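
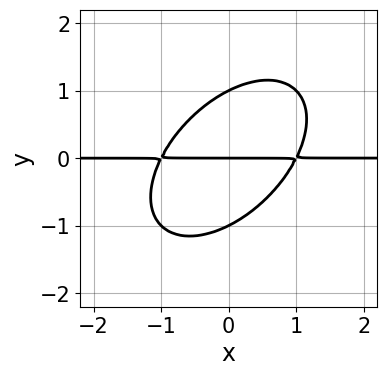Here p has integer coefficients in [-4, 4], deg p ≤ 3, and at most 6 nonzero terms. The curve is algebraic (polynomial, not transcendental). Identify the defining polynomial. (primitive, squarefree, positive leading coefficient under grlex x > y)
x^2*y - x*y^2 + y^3 - y

First, degree: the shape is more complex than any degree-2 curve, so deg p = 3.
Then, from the visible intercepts: every point of the x-axis in the box is on the curve; among the integer gridlines, it crosses the y-axis at y ∈ {-1, 0, 1}.
Finally, the integer polynomial consistent with all of this is the stated p.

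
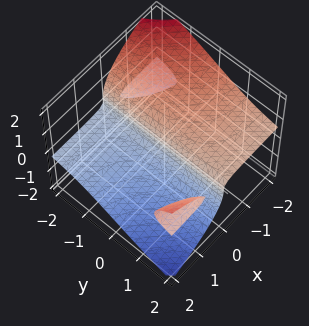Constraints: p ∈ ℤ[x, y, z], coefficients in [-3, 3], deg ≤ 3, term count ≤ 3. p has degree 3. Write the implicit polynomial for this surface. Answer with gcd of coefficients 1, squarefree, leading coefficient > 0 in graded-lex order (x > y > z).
x*y*z - z^3 - x

First, I count 3 distinct pieces.
Then, the degree is 3 — a generic line meets the surface in up to 3 points.
Then, from the axis intercepts and sections: one z-axis crossing is at z = 0; it crosses the x-axis at the gridline x = 0.
Finally, assembling these constraints gives the stated polynomial.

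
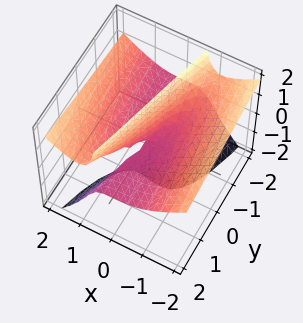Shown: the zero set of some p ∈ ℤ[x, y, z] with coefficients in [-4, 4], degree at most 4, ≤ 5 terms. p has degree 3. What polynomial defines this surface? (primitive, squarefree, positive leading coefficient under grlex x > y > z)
x^3 - x*z^2 - 2*x*z + y*z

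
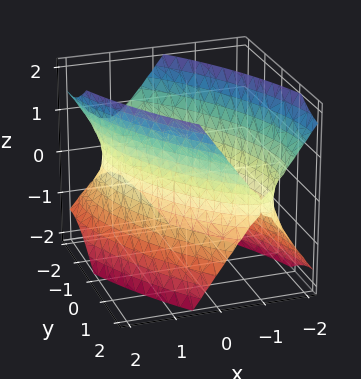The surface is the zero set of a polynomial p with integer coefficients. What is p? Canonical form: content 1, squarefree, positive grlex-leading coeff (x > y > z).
2*x^2 + 2*x*y + y^2 - z^2 - 2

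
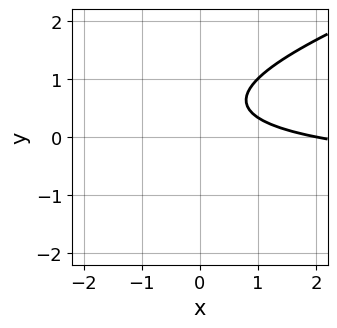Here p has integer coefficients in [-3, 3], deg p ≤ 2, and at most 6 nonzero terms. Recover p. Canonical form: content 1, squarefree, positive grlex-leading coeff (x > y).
(a) Degree: no degree-1 curve has this shape, so deg p = 2.
(b) Against the integer gridlines: it misses every integer gridline on the y-axis; one x-axis crossing is at x = 2.
(c) These observations pin down the coefficients.

x*y - 3*y^2 + x + 3*y - 2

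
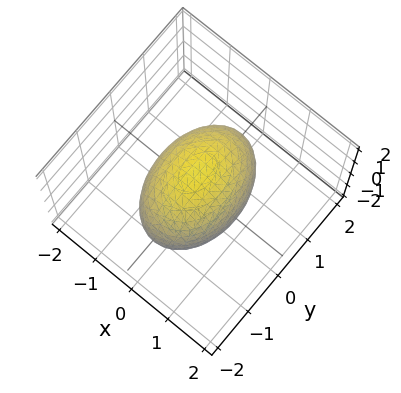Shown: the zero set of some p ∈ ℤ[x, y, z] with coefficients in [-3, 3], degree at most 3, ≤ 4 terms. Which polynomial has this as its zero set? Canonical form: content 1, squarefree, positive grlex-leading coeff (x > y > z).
2*x^2 + y^2 + z^2 - 2

(a) The degree is 2 — bounded and convex; a quadric.
(b) Symmetries: the x ↦ −x reflection is a symmetry, so x appears only in even powers; it's symmetric under y → −y, forcing even powers of y; it's symmetric under z → −z, forcing even powers of z.
(c) Checking where it meets the axes: the x-axis gridline crossings are at x ∈ {-1, 1}.
(d) Fitting integer coefficients to these (and the overall shape) gives p.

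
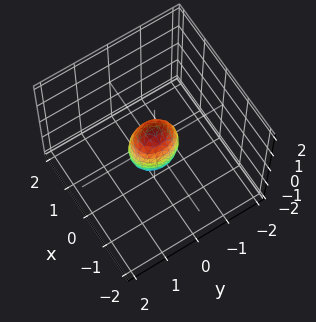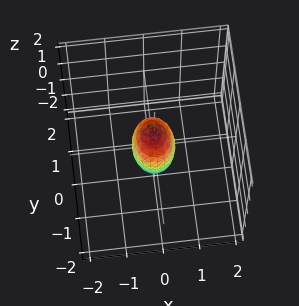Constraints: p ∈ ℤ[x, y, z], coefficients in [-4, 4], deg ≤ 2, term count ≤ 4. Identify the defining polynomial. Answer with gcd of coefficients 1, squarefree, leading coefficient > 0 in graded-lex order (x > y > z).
3*x^2 + 2*y^2 + z^2 - 1

First, the degree is 2 — a closed, bounded, convex surface; a quadric.
Then, symmetries: it's symmetric under z → −z, forcing even powers of z; the y ↦ −y reflection is a symmetry, so y appears only in even powers; it's symmetric under x → −x, forcing even powers of x.
Then, checking where it meets the axes: among the integer gridlines, it crosses the z-axis at z ∈ {-1, 1}.
Finally, these observations pin down the coefficients.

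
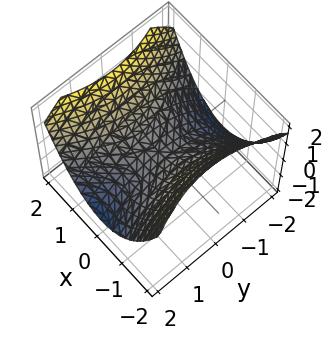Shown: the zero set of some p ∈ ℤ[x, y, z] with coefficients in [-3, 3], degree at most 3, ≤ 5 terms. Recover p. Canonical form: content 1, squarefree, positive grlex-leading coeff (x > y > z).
1. The degree is 2 — a hyperbolic paraboloid; a quadric.
2. Symmetries: the y ↦ −y reflection is a symmetry, so y appears only in even powers; it's symmetric under x → −x, forcing even powers of x.
3. Observable constraints: one x-axis crossing is at x = 0; it crosses the z-axis at the gridline z = 0; one y-axis crossing is at y = 0.
4. Solving for integer coefficients yields p as stated.

2*x^2 - y^2 - 3*z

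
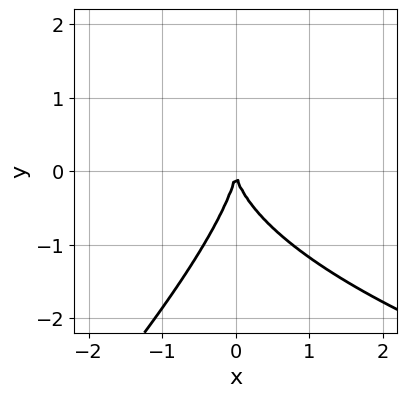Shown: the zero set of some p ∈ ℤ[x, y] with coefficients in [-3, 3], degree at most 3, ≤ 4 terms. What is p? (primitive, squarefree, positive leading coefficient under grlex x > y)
x*y^2 - y^3 - 3*x^2

First, deg p = 3. No degree-2 curve has this shape.
Next, checking where it meets the axes: one y-axis crossing is at y = 0; it meets the x-axis at x = 0 (among the integer gridlines).
Finally, fitting integer coefficients to these (and the overall shape) gives p.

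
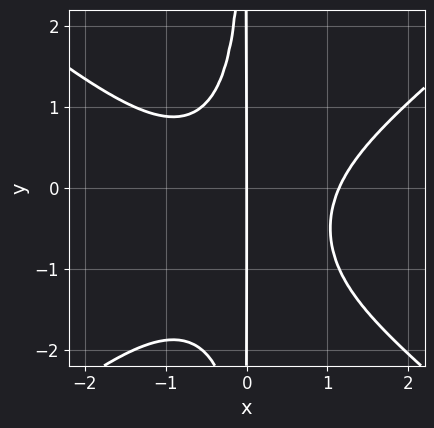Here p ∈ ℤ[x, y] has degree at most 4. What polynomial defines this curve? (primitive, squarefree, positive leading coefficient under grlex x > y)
The degree is 4 — the shape is more complex than any degree-3 curve.
From the axis intercepts and sections: the visible y-axis segment lies entirely on the curve; it meets the x-axis at x = 0 (among the integer gridlines).
Solving for integer coefficients yields p as stated.

2*x^4 - 3*x^2*y^2 - 3*x^2*y - 3*x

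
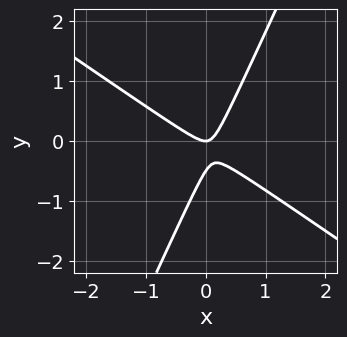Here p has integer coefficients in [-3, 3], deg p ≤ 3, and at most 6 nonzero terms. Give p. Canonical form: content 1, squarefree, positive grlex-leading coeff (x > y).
The degree is 2 — the shape is more complex than any degree-1 curve.
Observable constraints: one y-axis crossing is at y = 0; it crosses the x-axis at the gridline x = 0.
The integer polynomial consistent with all of this is the stated p.

3*x^2 + 3*x*y - 2*y^2 - y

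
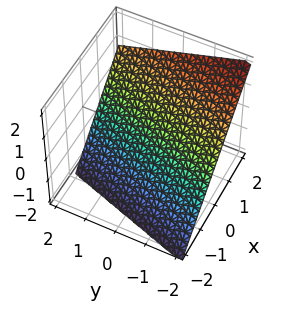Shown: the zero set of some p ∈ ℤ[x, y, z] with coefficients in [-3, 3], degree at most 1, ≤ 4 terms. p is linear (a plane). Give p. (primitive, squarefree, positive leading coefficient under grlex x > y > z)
First, the degree is 1 — the surface is flat (a plane).
Then, reading off the gridlines: one y-axis crossing is at y = -2.
Finally, matching integer coefficients to the picture gives p.

3*x - y - 3*z - 2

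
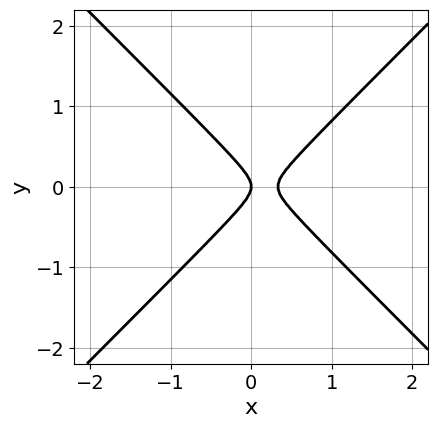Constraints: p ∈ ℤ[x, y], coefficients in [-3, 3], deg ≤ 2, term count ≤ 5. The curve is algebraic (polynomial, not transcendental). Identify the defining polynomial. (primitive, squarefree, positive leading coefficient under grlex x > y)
3*x^2 - 3*y^2 - x

The degree is 2 — no degree-1 curve has this shape.
Symmetries: it's symmetric under y → −y, forcing even powers of y.
Against the integer gridlines: it meets the y-axis at y = 0 (among the integer gridlines); one x-axis crossing is at x = 0.
Solving for integer coefficients yields p as stated.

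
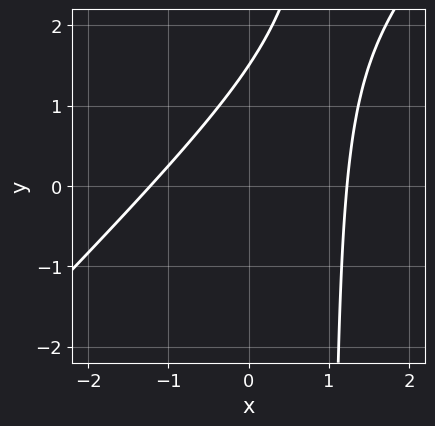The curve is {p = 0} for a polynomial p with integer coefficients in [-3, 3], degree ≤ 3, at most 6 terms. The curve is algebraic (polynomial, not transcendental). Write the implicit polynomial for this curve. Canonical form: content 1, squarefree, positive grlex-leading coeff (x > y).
(a) deg p = 2.
(b) The integer polynomial consistent with all of this is the stated p.

2*x^2 - 2*x*y + 2*y - 3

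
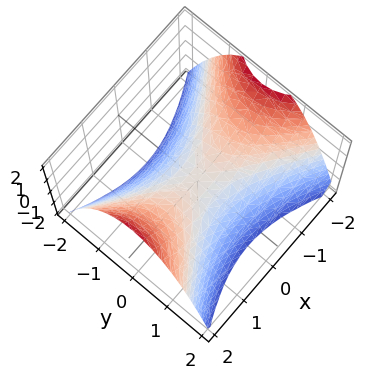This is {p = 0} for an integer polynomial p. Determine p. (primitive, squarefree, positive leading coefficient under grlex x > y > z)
x^2 - 2*y^2 - 2*z

Degree: a saddle surface; a quadric, so deg p = 2.
Symmetries: mirror symmetry y ↦ −y ⇒ only even powers of y; it's symmetric under x → −x, forcing even powers of x.
Against the integer gridlines: one z-axis crossing is at z = 0; one y-axis crossing is at y = 0; it meets the x-axis at x = 0 (among the integer gridlines).
Together with the visible shape, these determine p as stated.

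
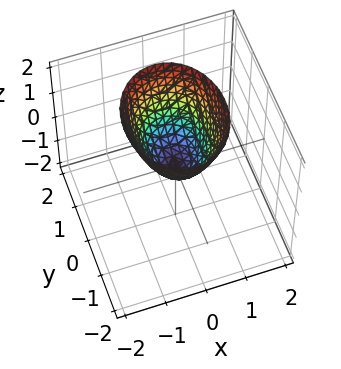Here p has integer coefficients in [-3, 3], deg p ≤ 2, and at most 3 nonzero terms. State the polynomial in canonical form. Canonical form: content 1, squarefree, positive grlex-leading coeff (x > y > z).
(a) Degree: a paraboloid; a quadric, so deg p = 2.
(b) Symmetries: mirror symmetry x ↦ −x ⇒ only even powers of x; the y ↦ −y reflection is a symmetry, so y appears only in even powers.
(c) Checking where it meets the axes: it meets the z-axis at z = 0 (among the integer gridlines); it crosses the x-axis at the gridline x = 0; it crosses the y-axis at the gridline y = 0.
(d) These observations pin down the coefficients.

3*x^2 + 2*y^2 - 2*z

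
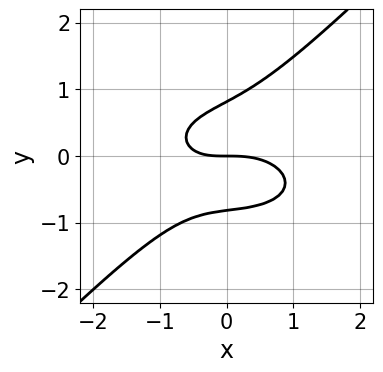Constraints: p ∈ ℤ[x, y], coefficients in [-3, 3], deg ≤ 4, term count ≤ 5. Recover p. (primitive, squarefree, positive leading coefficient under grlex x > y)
(a) The degree is 3 — a generic line meets the curve in up to 3 points.
(b) Observable constraints: it crosses the y-axis at the gridline y = 0; one x-axis crossing is at x = 0.
(c) Together with the visible shape, these determine p as stated.

x^3 + 2*x*y^2 - 3*y^3 + x*y + 2*y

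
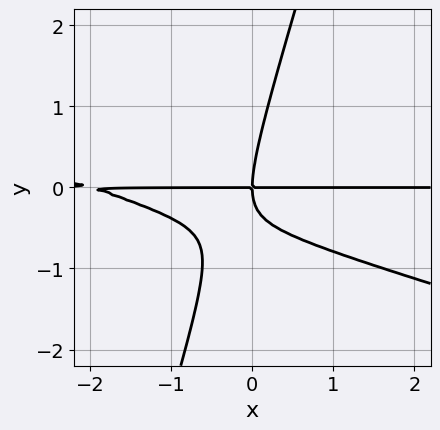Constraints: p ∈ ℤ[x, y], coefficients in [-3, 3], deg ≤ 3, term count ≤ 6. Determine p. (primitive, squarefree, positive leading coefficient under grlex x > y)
x^2*y + 3*x*y^2 - y^3 + 2*x*y

deg p = 3. No degree-2 curve has this shape.
Reading off the gridlines: it crosses the y-axis at the gridline y = 0; the visible x-axis segment lies entirely on the curve.
Assembling these constraints gives the stated polynomial.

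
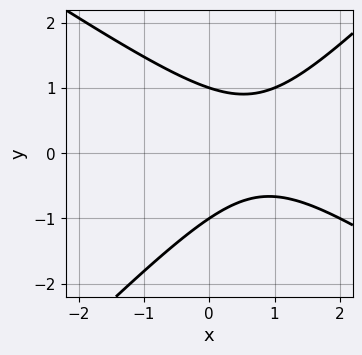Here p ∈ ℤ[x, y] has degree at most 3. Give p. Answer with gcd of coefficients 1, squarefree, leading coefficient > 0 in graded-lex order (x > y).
2*x^2 + x*y - 3*y^2 - 3*x + 3

deg p = 2. The shape is more complex than any degree-1 curve.
From the visible intercepts: the y-axis gridline crossings are at y ∈ {-1, 1}; it misses every integer gridline on the x-axis.
Solving for integer coefficients yields p as stated.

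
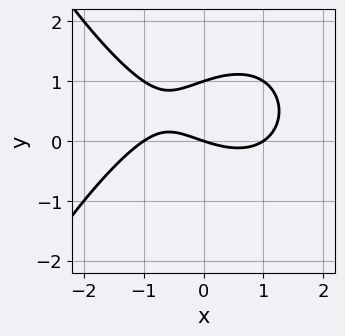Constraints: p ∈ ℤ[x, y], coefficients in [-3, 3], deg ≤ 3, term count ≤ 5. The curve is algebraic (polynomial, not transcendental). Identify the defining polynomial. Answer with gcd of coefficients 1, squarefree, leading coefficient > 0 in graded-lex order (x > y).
x^3 + 3*y^2 - x - 3*y

deg p = 3. A generic line meets the curve in up to 3 points.
From the visible intercepts: the x-axis gridline crossings are at x ∈ {-1, 0, 1}; the y-axis gridline crossings are at y ∈ {0, 1}.
These observations pin down the coefficients.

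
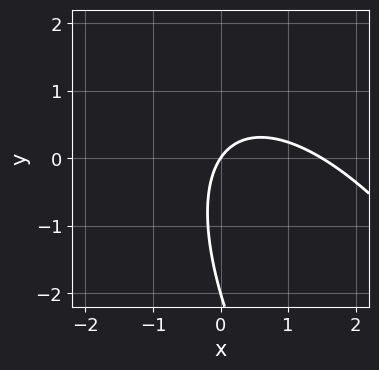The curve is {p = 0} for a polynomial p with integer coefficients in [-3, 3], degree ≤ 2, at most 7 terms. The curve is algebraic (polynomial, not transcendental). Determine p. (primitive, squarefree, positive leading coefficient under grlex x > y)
(a) Degree: a generic line meets the curve in up to 2 points, so deg p = 2.
(b) Against the integer gridlines: among the integer gridlines, it crosses the y-axis at y ∈ {-2, 0}; it crosses the x-axis at the gridline x = 0.
(c) The integer polynomial consistent with all of this is the stated p.

2*x^2 + 2*x*y + y^2 - 3*x + 2*y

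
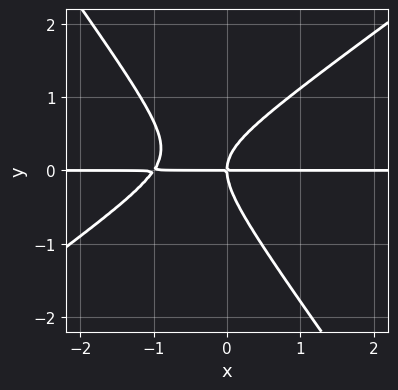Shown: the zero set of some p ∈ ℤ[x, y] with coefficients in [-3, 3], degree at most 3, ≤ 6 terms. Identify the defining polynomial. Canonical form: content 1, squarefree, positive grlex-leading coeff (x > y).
3*x^2*y - 2*x*y^2 - 3*y^3 + 3*x*y

First, deg p = 3. The shape is more complex than any degree-2 curve.
Next, checking where it meets the axes: one y-axis crossing is at y = 0; the visible x-axis segment lies entirely on the curve.
Finally, these observations pin down the coefficients.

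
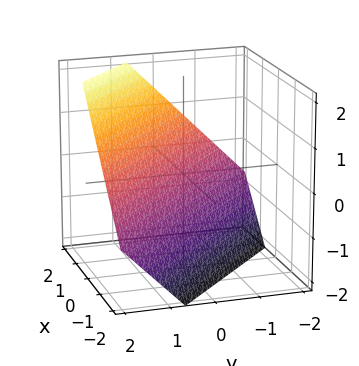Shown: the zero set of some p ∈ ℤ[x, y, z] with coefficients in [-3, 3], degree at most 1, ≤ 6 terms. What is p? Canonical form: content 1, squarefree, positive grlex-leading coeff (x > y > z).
3*x + 3*y - 3*z - 2

First, the degree is 1 — the surface is flat (a plane).
Finally, the integer polynomial consistent with all of this is the stated p.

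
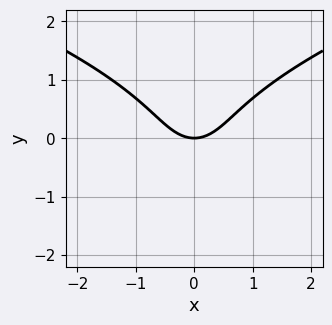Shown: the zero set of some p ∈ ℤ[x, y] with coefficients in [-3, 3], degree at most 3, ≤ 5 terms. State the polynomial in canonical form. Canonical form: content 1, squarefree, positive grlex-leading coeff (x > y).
y^3 - x^2 + y

Degree: a generic line meets the curve in up to 3 points, so deg p = 3.
Symmetries: it's symmetric under x → −x, forcing even powers of x.
Observable constraints: it crosses the y-axis at the gridline y = 0; it meets the x-axis at x = 0 (among the integer gridlines).
Matching integer coefficients to the picture gives p.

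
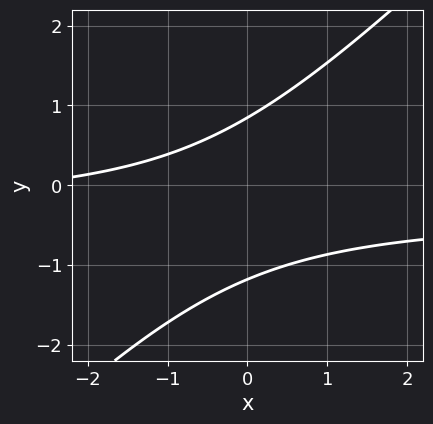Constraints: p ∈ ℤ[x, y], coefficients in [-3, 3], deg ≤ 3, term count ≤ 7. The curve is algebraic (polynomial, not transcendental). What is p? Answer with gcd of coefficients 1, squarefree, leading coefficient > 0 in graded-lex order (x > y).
3*x*y - 3*y^2 + x - y + 3

First, degree: the shape is more complex than any degree-1 curve, so deg p = 2.
Then, from the visible intercepts: the curve avoids every integer x-axis point in the box.
Finally, these observations pin down the coefficients.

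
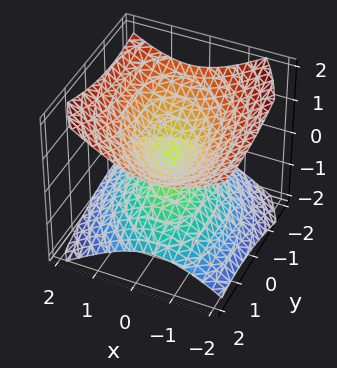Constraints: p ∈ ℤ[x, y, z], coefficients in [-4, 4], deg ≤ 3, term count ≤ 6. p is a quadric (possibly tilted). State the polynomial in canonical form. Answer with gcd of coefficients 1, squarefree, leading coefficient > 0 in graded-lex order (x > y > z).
I count 2 distinct pieces. Treating them together as one polynomial.
Degree: the shape is more complex than any degree-1 surface, so deg p = 2.
From the visible intercepts: it crosses the y-axis at the gridline y = 0; it meets the x-axis at x = 0 (among the integer gridlines); it meets the z-axis at z = 0 (among the integer gridlines).
These observations pin down the coefficients.

2*x^2 + x*y + y^2 - 3*z^2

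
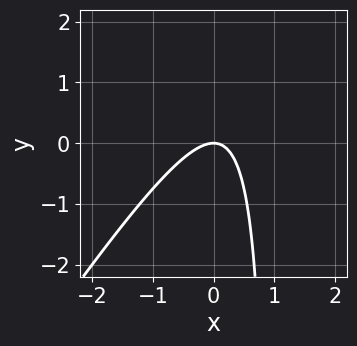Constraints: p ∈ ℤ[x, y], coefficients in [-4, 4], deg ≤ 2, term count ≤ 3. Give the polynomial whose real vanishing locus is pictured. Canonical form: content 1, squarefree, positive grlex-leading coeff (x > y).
3*x^2 - 2*x*y + 2*y

The degree is 2 — the shape is more complex than any degree-1 curve.
Against the integer gridlines: one y-axis crossing is at y = 0; it crosses the x-axis at the gridline x = 0.
Solving for integer coefficients yields p as stated.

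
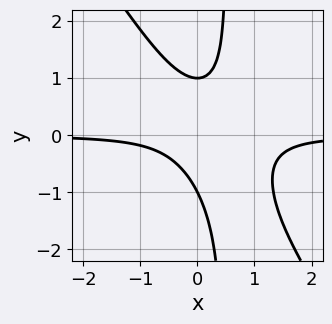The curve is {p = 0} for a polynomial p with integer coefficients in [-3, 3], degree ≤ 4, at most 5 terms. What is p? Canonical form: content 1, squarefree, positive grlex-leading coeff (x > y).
3*x^2*y + 2*x*y^2 - 2*x*y - y^2 + 1

1. deg p = 3.
2. Against the integer gridlines: it misses every integer gridline on the x-axis; the y-axis gridline crossings are at y ∈ {-1, 1}.
3. Fitting integer coefficients to these (and the overall shape) gives p.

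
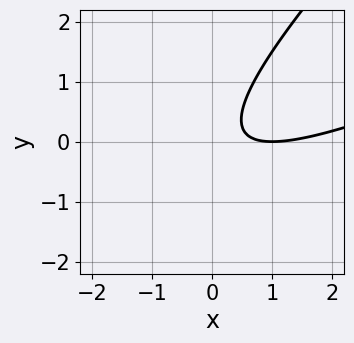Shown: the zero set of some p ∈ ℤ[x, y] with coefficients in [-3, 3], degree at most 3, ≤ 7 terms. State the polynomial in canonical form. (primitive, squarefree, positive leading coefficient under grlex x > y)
x^2 - 3*x*y + 2*y^2 - 2*x + 1

Degree: the shape is more complex than any degree-1 curve, so deg p = 2.
Against the integer gridlines: the curve avoids every integer y-axis point in the box; it crosses the x-axis at the gridline x = 1.
Fitting integer coefficients to these (and the overall shape) gives p.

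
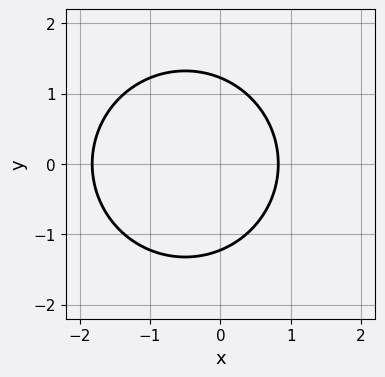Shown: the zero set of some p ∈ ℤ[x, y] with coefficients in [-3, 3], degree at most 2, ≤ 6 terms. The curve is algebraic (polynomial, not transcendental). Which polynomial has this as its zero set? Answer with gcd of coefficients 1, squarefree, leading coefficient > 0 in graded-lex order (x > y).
(a) deg p = 2. The shape is more complex than any degree-1 curve.
(b) Symmetries: mirror symmetry y ↦ −y ⇒ only even powers of y.
(c) Assembling these constraints gives the stated polynomial.

2*x^2 + 2*y^2 + 2*x - 3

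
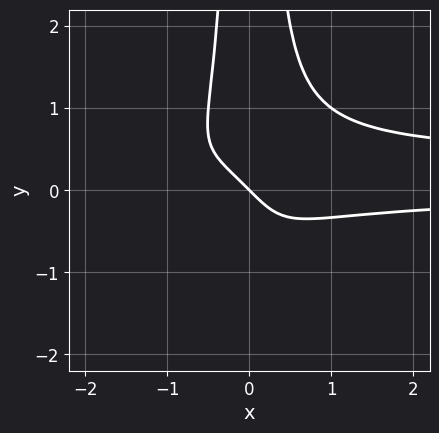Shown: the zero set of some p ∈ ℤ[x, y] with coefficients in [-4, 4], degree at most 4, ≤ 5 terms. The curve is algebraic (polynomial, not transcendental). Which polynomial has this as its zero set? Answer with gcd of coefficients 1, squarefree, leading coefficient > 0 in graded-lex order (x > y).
3*x^2*y^2 - x^2*y - x - y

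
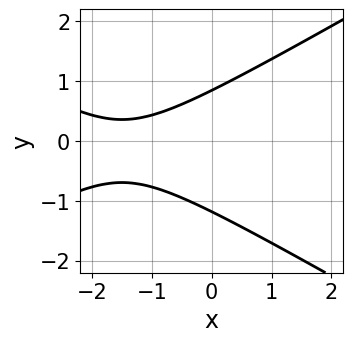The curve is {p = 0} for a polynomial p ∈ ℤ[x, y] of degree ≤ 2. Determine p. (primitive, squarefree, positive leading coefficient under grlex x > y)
x^2 - 3*y^2 + 3*x - y + 3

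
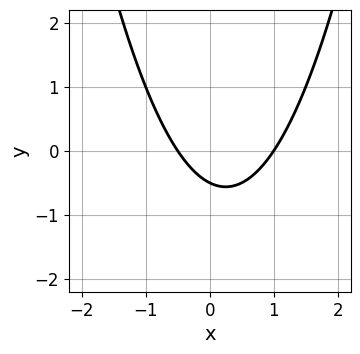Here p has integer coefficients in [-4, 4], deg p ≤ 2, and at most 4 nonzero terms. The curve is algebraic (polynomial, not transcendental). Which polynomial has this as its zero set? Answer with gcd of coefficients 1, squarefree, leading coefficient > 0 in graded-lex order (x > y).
First, deg p = 2.
Then, observable constraints: one x-axis crossing is at x = 1.
Finally, the integer polynomial consistent with all of this is the stated p.

2*x^2 - x - 2*y - 1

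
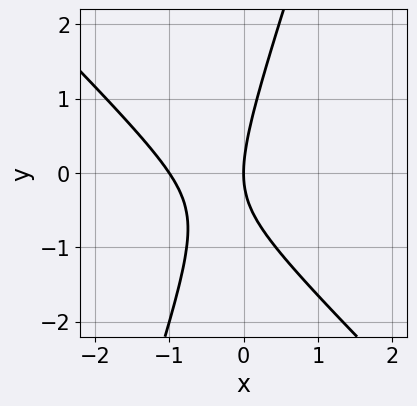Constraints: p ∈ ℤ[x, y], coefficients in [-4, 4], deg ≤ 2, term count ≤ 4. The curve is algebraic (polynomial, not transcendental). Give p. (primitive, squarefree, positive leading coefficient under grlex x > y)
(a) The degree is 2 — no degree-1 curve has this shape.
(b) From the visible intercepts: it meets the y-axis at y = 0 (among the integer gridlines); the x-axis gridline crossings are at x ∈ {-1, 0}.
(c) The integer polynomial consistent with all of this is the stated p.

3*x^2 + 2*x*y - y^2 + 3*x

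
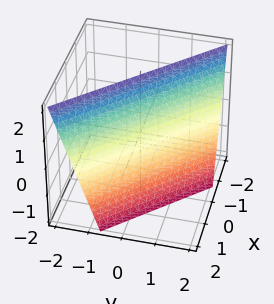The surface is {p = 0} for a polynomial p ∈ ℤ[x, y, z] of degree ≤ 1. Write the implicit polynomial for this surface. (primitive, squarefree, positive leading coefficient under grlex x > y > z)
3*x + 3*y + z - 2

(a) The degree is 1 — the surface is flat (a plane).
(b) Reading off the gridlines: it crosses the z-axis at the gridline z = 2.
(c) Together with the visible shape, these determine p as stated.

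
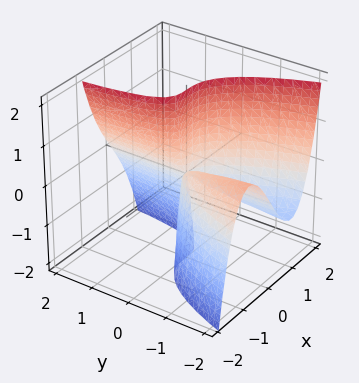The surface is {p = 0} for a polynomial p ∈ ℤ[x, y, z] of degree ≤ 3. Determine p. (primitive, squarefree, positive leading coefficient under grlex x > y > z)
3*x^3 + 3*x*y + 2*y*z

1. Degree: no degree-2 surface has this shape, so deg p = 3.
2. Checking where it meets the axes: every point of the y-axis in the box is on the surface; the visible z-axis segment lies entirely on the surface.
3. Solving for integer coefficients yields p as stated.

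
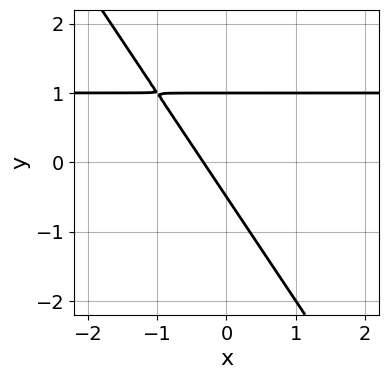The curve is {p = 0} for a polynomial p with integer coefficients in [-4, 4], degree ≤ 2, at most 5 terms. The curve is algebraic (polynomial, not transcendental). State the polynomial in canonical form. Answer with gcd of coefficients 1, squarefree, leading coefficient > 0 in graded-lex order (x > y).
(a) deg p = 2. No degree-1 curve has this shape.
(b) Checking where it meets the axes: it meets the y-axis at y = 1 (among the integer gridlines).
(c) The integer polynomial consistent with all of this is the stated p.

3*x*y + 2*y^2 - 3*x - y - 1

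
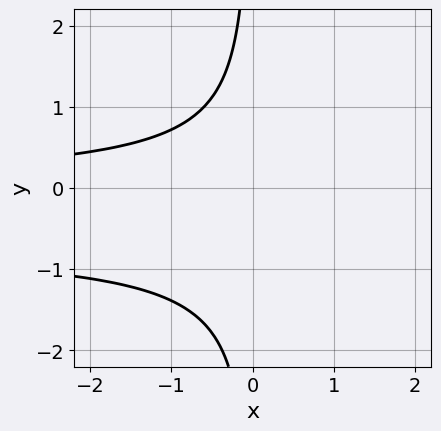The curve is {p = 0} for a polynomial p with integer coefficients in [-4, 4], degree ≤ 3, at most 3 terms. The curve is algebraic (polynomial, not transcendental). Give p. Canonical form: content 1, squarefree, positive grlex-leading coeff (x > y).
First, deg p = 3.
Next, reading off the gridlines: no x-intercept at any integer in the box; no y-intercept at any integer in the box.
Finally, assembling these constraints gives the stated polynomial.

3*x*y^2 + 2*x*y + 3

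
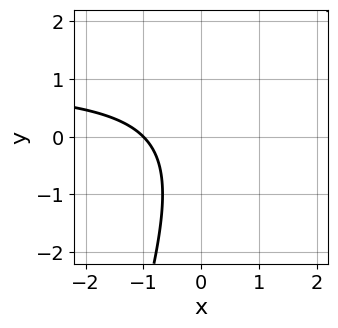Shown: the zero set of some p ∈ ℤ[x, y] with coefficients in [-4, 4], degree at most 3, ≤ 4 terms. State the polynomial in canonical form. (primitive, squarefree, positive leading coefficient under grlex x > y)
First, degree: the shape is more complex than any degree-1 curve, so deg p = 2.
Next, against the integer gridlines: it meets the x-axis at x = -1 (among the integer gridlines); it misses every integer gridline on the y-axis.
Finally, assembling these constraints gives the stated polynomial.

3*x*y - y^2 - 3*x - 3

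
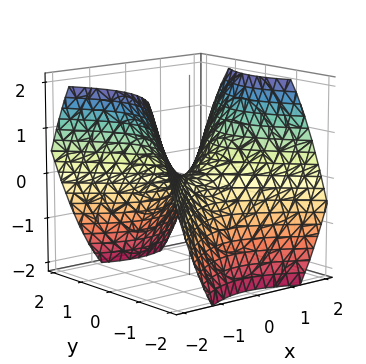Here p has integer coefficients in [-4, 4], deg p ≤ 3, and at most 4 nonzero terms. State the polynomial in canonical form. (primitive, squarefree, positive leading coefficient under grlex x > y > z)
First, degree: a saddle surface; a quadric, so deg p = 2.
Then, symmetries: it's symmetric under x → −x, forcing even powers of x; it's symmetric under y → −y, forcing even powers of y.
Then, observable constraints: it meets the y-axis at y = 0 (among the integer gridlines); one x-axis crossing is at x = 0.
Finally, putting this together gives p.

2*x^2 - 2*y^2 - 3*z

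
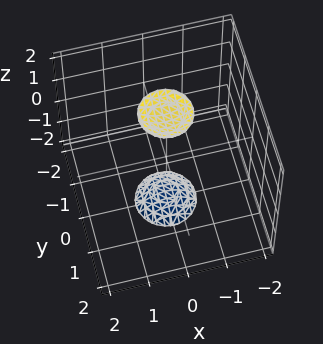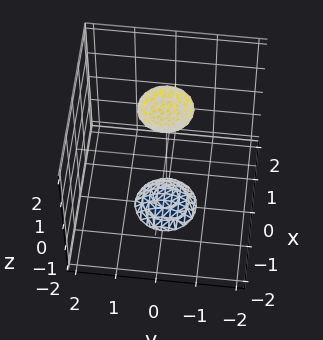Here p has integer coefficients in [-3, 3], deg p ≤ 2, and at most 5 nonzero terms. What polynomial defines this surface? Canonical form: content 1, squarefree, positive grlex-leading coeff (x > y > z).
I count 2 distinct pieces. Treating them together as one polynomial.
Degree: two separate bowl-shaped sheets opening away from each other; a quadric, so deg p = 2.
Symmetries: every cross-section ⟂ z is a circle, so x, y appear only via x² + y²; it's symmetric under z → −z, forcing even powers of z.
Against the integer gridlines: the surface avoids every integer x-axis point in the box; the surface avoids every integer y-axis point in the box; a circular section at z = -2 has radius between 0 and 1.
Assembling these constraints gives the stated polynomial.

3*x^2 + 3*y^2 - z^2 + 3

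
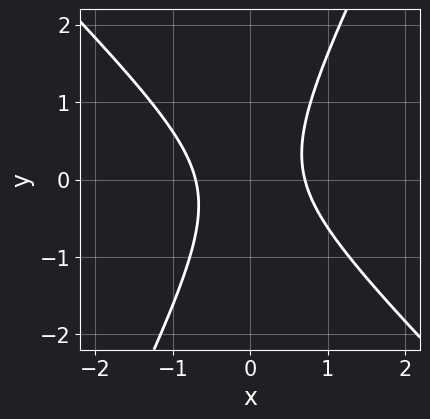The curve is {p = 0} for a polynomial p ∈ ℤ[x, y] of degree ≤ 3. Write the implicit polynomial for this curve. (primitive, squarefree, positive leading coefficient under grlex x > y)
1. deg p = 2. No degree-1 curve has this shape.
2. Against the integer gridlines: the curve avoids every integer y-axis point in the box.
3. Together with the visible shape, these determine p as stated.

2*x^2 + x*y - y^2 - 1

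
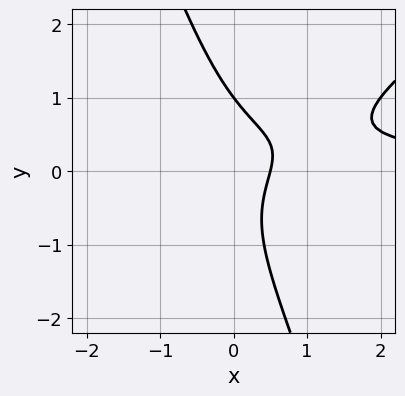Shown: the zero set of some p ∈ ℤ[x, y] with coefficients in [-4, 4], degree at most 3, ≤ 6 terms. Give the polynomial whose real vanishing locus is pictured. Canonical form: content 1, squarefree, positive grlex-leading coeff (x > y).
2*x^2*y - 2*x*y^2 - y^3 - 2*x + 1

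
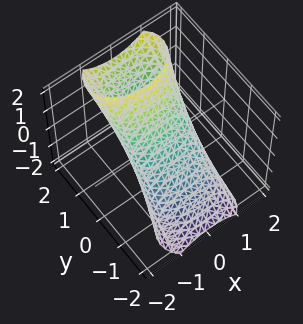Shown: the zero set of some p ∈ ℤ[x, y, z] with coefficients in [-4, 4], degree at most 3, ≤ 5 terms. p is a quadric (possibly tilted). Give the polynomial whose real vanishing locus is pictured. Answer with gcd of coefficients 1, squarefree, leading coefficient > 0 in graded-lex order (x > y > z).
x^2 + 2*y^2 - 3*y*z + z^2 - 1

Degree: the shape is more complex than any degree-1 surface, so deg p = 2.
From the axis intercepts and sections: the x-axis gridline crossings are at x ∈ {-1, 1}; among the integer gridlines, it crosses the z-axis at z ∈ {-1, 1}.
Assembling these constraints gives the stated polynomial.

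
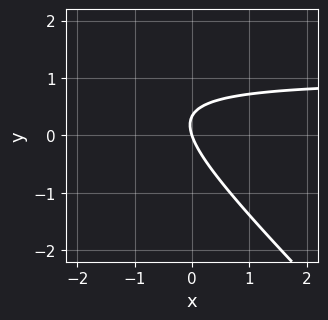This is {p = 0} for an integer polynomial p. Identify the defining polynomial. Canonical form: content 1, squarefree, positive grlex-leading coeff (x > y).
3*x*y + 3*y^2 - 3*x - y

The degree is 2 — the shape is more complex than any degree-1 curve.
Reading off the gridlines: one x-axis crossing is at x = 0; it meets the y-axis at y = 0 (among the integer gridlines).
Assembling these constraints gives the stated polynomial.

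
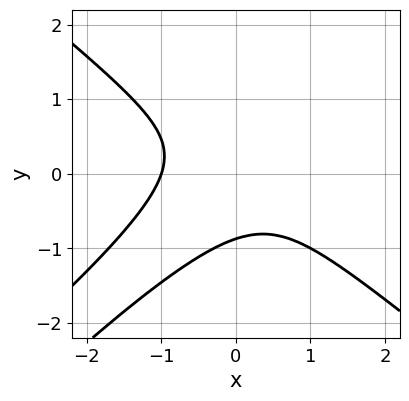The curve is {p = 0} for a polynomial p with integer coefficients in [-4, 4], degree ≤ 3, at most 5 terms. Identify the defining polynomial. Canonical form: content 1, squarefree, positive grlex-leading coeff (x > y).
2*x^3 - 2*x^2*y - 3*x*y^2 + 3*y^3 + 2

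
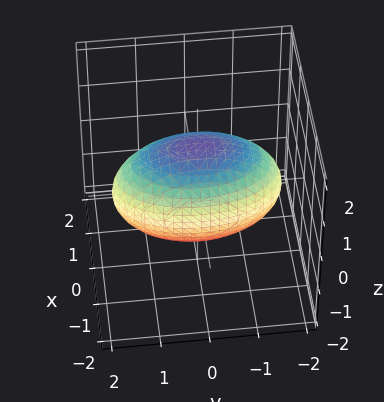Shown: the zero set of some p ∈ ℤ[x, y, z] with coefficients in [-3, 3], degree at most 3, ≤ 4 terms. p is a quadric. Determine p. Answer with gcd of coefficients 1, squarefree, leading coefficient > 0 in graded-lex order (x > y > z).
Degree: bounded and convex; a quadric, so deg p = 2.
Symmetries: mirror symmetry y ↦ −y ⇒ only even powers of y; mirror symmetry x ↦ −x ⇒ only even powers of x; it's symmetric under z → −z, forcing even powers of z.
Checking where it meets the axes: the x-axis gridline crossings are at x ∈ {-1, 1}.
Putting this together gives p.

3*x^2 + y^2 + 2*z^2 - 3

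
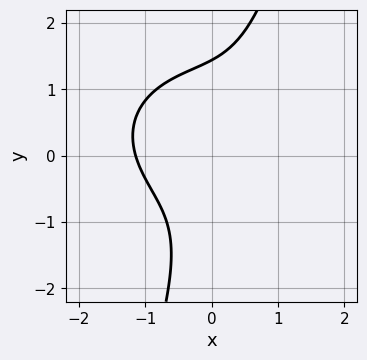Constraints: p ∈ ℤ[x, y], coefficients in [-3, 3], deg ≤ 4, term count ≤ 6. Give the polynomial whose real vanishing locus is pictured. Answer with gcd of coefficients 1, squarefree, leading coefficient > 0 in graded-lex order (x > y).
(a) The degree is 3 — no degree-2 curve has this shape.
(b) Matching integer coefficients to the picture gives p.

2*x^3 + 3*x*y^2 - y^3 - 2*x*y + 3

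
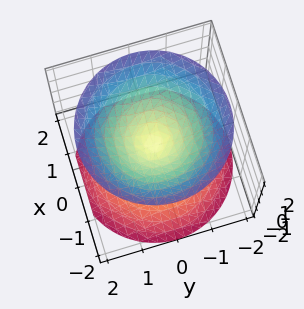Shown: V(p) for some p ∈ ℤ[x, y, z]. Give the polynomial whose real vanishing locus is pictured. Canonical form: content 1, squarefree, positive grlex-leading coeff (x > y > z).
1. I count 2 distinct pieces.
2. deg p = 2.
3. Symmetries: every cross-section ⟂ z is a circle, so x, y appear only via x² + y²; mirror symmetry z ↦ −z ⇒ only even powers of z.
4. From the visible intercepts: it crosses the z-axis at the gridline z = 0; it crosses the y-axis at the gridline y = 0; a circular section at z = 1 has radius exactly 1; it crosses the x-axis at the gridline x = 0.
5. Putting this together gives p.

x^2 + y^2 - z^2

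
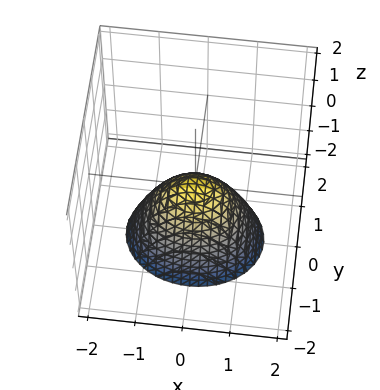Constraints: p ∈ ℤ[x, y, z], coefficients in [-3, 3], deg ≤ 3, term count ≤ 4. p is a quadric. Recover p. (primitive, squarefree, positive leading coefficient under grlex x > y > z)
2*x^2 + 3*y^2 + 2*z

The degree is 2 — a single bowl opening along one axis; a quadric.
Symmetries: mirror symmetry x ↦ −x ⇒ only even powers of x; it's symmetric under y → −y, forcing even powers of y.
Checking where it meets the axes: it crosses the y-axis at the gridline y = 0; it meets the x-axis at x = 0 (among the integer gridlines); it crosses the z-axis at the gridline z = 0.
Putting this together gives p.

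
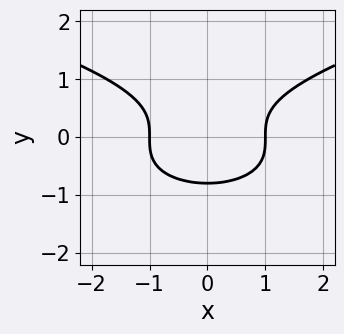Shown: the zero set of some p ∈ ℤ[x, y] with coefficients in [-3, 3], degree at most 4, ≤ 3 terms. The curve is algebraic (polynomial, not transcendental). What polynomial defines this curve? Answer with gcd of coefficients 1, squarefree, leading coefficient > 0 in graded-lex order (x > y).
deg p = 3. The shape is more complex than any degree-2 curve.
Symmetries: mirror symmetry x ↦ −x ⇒ only even powers of x.
Against the integer gridlines: among the integer gridlines, it crosses the x-axis at x ∈ {-1, 1}.
Fitting integer coefficients to these (and the overall shape) gives p.

2*y^3 - x^2 + 1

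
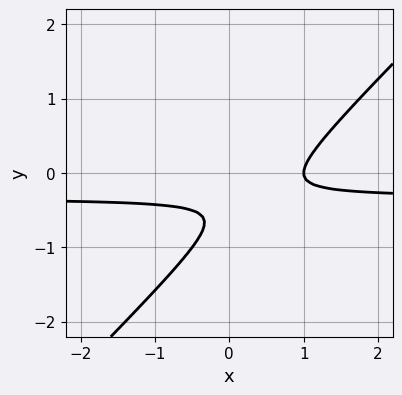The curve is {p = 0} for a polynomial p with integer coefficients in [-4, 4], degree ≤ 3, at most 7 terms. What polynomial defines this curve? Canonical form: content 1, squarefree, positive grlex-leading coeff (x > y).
1. Degree: a generic line meets the curve in up to 2 points, so deg p = 2.
2. Against the integer gridlines: no y-intercept at any integer in the box; it meets the x-axis at x = 1 (among the integer gridlines).
3. These observations pin down the coefficients.

3*x*y - 3*y^2 + x - 3*y - 1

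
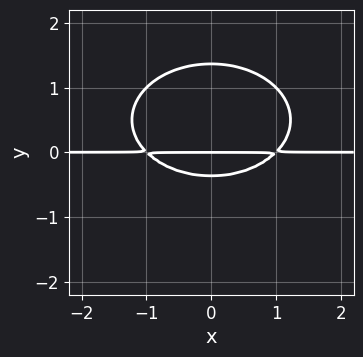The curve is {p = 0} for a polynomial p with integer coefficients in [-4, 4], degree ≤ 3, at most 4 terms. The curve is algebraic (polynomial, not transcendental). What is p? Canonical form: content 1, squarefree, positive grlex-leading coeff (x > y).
x^2*y + 2*y^3 - 2*y^2 - y

1. Degree: no degree-2 curve has this shape, so deg p = 3.
2. Symmetries: it's symmetric under x → −x, forcing even powers of x.
3. Observable constraints: one y-axis crossing is at y = 0; every point of the x-axis in the box is on the curve.
4. Assembling these constraints gives the stated polynomial.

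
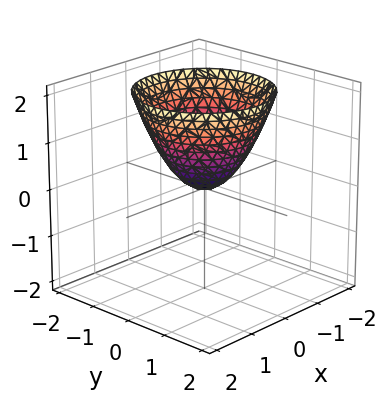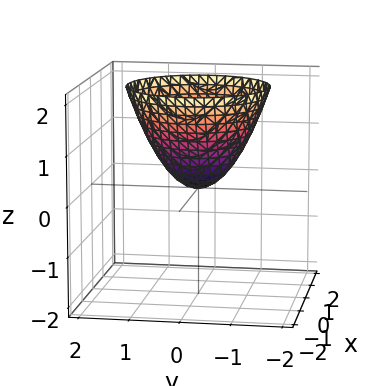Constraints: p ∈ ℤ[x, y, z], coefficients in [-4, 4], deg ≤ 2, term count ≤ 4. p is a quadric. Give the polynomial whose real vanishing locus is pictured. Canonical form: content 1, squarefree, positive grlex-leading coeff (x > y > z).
x^2 + y^2 - z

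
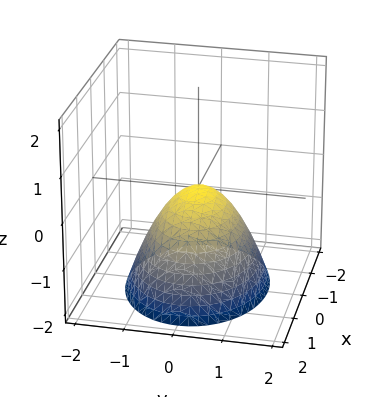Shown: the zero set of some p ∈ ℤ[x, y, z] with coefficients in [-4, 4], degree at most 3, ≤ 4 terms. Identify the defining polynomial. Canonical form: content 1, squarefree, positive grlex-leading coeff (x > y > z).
(a) Degree: a single bowl opening along one axis; a quadric, so deg p = 2.
(b) Symmetries: mirror symmetry x ↦ −x ⇒ only even powers of x; the y ↦ −y reflection is a symmetry, so y appears only in even powers.
(c) From the visible intercepts: it meets the z-axis at z = 0 (among the integer gridlines); it crosses the x-axis at the gridline x = 0; it crosses the y-axis at the gridline y = 0.
(d) Assembling these constraints gives the stated polynomial.

2*x^2 + 3*y^2 + 3*z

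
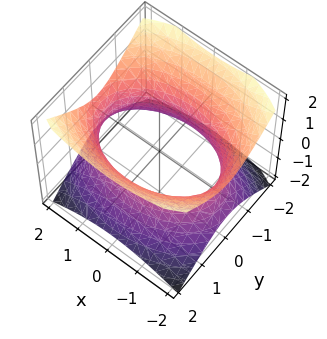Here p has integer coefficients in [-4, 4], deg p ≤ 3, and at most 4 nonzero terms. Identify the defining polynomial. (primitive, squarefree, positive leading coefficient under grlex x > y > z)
(a) Degree: an hourglass — one-sheet hyperboloid; a quadric, so deg p = 2.
(b) Symmetries: mirror symmetry y ↦ −y ⇒ only even powers of y; mirror symmetry z ↦ −z ⇒ only even powers of z; the x ↦ −x reflection is a symmetry, so x appears only in even powers.
(c) From the axis intercepts and sections: no z-intercept at any integer in the box.
(d) Fitting integer coefficients to these (and the overall shape) gives p.

x^2 + 2*y^2 - 2*z^2 - 3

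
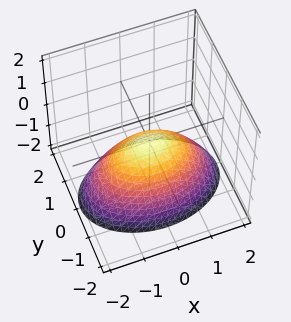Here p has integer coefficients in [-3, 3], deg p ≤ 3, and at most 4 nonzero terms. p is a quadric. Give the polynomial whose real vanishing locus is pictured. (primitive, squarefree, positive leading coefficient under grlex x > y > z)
x^2 + 2*y^2 + 2*z

Degree: a single bowl opening along one axis; a quadric, so deg p = 2.
Symmetries: mirror symmetry x ↦ −x ⇒ only even powers of x; mirror symmetry y ↦ −y ⇒ only even powers of y.
Checking where it meets the axes: it crosses the y-axis at the gridline y = 0; it meets the z-axis at z = 0 (among the integer gridlines).
Solving for integer coefficients yields p as stated.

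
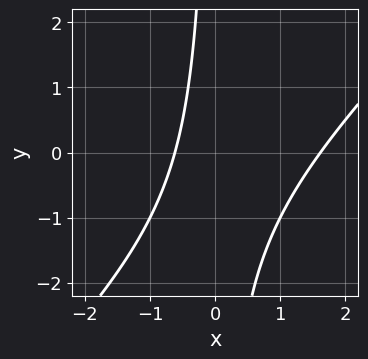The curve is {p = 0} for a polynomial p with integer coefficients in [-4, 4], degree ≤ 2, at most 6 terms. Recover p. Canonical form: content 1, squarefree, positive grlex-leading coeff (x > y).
x^2 - x*y - x - 1

1. The degree is 2 — a generic line meets the curve in up to 2 points.
2. Reading off the gridlines: it misses every integer gridline on the y-axis.
3. These observations pin down the coefficients.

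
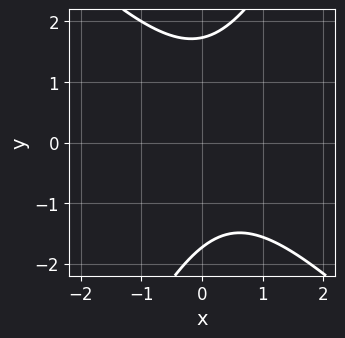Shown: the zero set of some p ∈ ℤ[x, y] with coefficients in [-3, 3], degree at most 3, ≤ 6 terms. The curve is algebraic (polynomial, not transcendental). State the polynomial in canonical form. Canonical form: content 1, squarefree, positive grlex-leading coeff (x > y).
deg p = 2. No degree-1 curve has this shape.
Checking where it meets the axes: the curve avoids every integer x-axis point in the box.
The integer polynomial consistent with all of this is the stated p.

2*x^2 + x*y - y^2 - x + 3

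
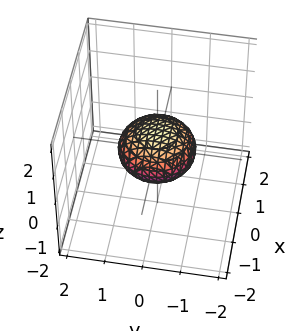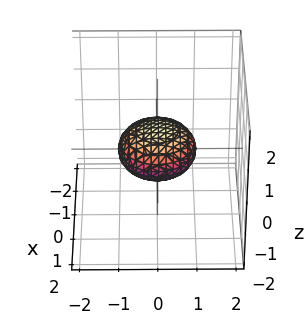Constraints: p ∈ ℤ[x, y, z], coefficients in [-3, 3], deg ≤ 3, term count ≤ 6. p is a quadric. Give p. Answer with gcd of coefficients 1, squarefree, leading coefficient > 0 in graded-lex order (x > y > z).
x^2 + y^2 + 2*z^2 - 1

deg p = 2. Bounded and convex; a quadric.
Symmetries: mirror symmetry z ↦ −z ⇒ only even powers of z; the z-axis is an axis of rotation, so x and y enter only as x² + y².
From the axis intercepts and sections: among the integer gridlines, it crosses the x-axis at x ∈ {-1, 1}; a circular section at z = 0 has radius exactly 1; the y-axis gridline crossings are at y ∈ {-1, 1}.
Putting this together gives p.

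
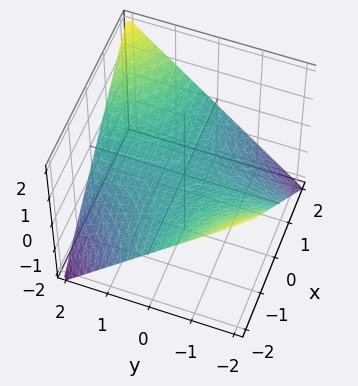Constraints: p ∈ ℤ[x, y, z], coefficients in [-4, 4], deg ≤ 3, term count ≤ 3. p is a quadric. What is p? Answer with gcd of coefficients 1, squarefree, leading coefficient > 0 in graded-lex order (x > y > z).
x*y - 2*z

First, deg p = 2. A saddle surface; a quadric.
Next, from the axis intercepts and sections: one z-axis crossing is at z = 0; every point of the y-axis in the box is on the surface.
Finally, fitting integer coefficients to these (and the overall shape) gives p. Check: (-1, 0, 0) on the x-axis lies on the surface, and p(-1, 0, 0) = 0. ✓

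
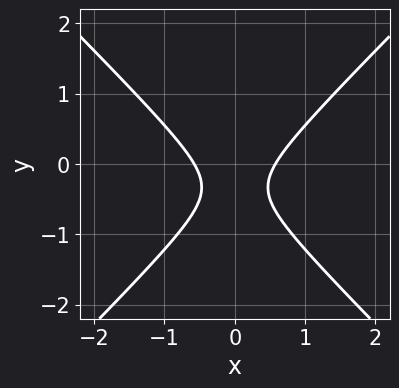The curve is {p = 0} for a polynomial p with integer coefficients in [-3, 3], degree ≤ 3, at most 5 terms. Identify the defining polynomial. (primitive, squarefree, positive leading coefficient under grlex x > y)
3*x^2 - 3*y^2 - 2*y - 1

deg p = 2. A generic line meets the curve in up to 2 points.
Symmetries: the x ↦ −x reflection is a symmetry, so x appears only in even powers.
Against the integer gridlines: it misses every integer gridline on the y-axis.
Assembling these constraints gives the stated polynomial.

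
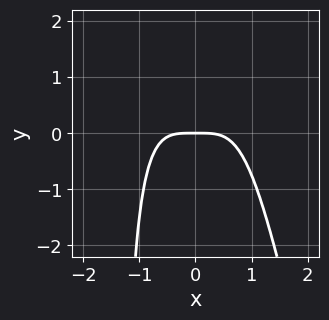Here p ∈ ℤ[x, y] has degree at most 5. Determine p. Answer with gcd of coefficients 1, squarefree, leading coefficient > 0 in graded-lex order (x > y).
First, the degree is 4 — no degree-3 curve has this shape.
Then, from the axis intercepts and sections: it crosses the x-axis at the gridline x = 0; it crosses the y-axis at the gridline y = 0.
Finally, assembling these constraints gives the stated polynomial.

3*x^4 + x^3*y + 3*y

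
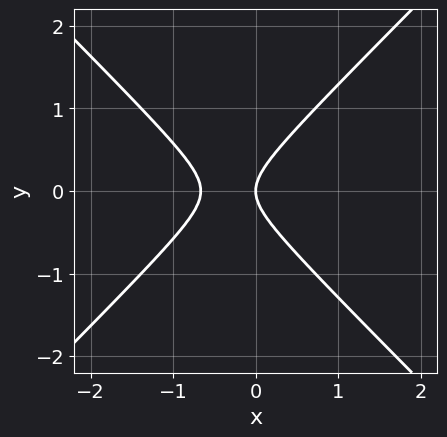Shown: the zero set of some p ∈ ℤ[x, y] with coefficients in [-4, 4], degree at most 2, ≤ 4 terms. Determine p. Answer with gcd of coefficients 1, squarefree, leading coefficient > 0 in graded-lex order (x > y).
3*x^2 - 3*y^2 + 2*x

(a) Degree: no degree-1 curve has this shape, so deg p = 2.
(b) Symmetries: mirror symmetry y ↦ −y ⇒ only even powers of y.
(c) From the visible intercepts: one y-axis crossing is at y = 0; it meets the x-axis at x = 0 (among the integer gridlines).
(d) Matching integer coefficients to the picture gives p.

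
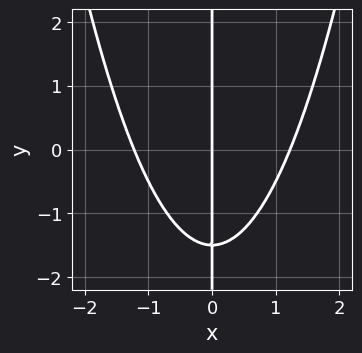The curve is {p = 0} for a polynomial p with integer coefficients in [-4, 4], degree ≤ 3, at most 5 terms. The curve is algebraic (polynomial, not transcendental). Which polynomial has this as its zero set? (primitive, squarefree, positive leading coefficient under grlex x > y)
Degree: no degree-2 curve has this shape, so deg p = 3.
From the visible intercepts: it crosses the x-axis at the gridline x = 0; the visible y-axis segment lies entirely on the curve.
Solving for integer coefficients yields p as stated.

2*x^3 - 2*x*y - 3*x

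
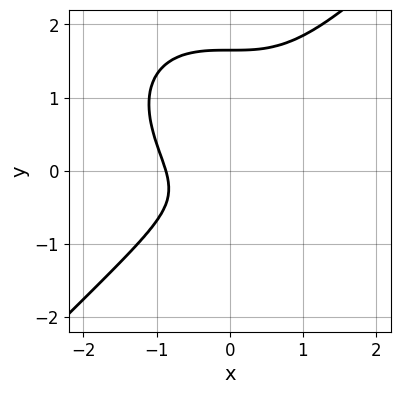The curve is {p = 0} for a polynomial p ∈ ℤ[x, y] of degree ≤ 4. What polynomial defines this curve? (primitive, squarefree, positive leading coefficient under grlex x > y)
1. The degree is 3 — no degree-2 curve has this shape.
2. Matching integer coefficients to the picture gives p.

3*x^3 - 3*y^3 + 3*y^2 + 2*y + 2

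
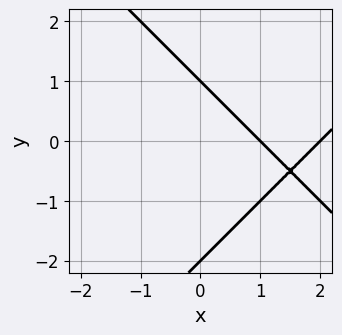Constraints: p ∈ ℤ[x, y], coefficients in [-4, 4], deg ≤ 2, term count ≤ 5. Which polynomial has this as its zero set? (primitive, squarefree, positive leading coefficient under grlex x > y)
x^2 - y^2 - 3*x - y + 2

deg p = 2. No degree-1 curve has this shape.
From the visible intercepts: the y-axis gridline crossings are at y ∈ {-2, 1}; the x-axis gridline crossings are at x ∈ {1, 2}.
Matching integer coefficients to the picture gives p.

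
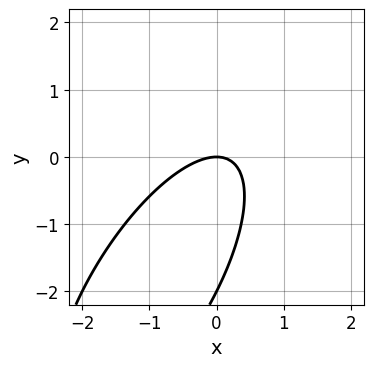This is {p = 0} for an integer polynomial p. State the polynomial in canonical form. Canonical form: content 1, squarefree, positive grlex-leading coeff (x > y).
2*x^2 - 2*x*y + y^2 + 2*y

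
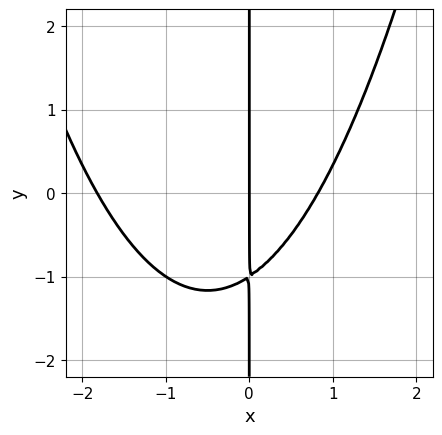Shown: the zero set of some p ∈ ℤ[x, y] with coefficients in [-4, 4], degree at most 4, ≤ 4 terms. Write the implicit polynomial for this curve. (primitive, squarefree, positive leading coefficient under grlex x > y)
deg p = 3. No degree-2 curve has this shape.
Against the integer gridlines: the visible y-axis segment lies entirely on the curve; it meets the x-axis at x = 0 (among the integer gridlines).
Assembling these constraints gives the stated polynomial.

2*x^3 + 2*x^2 - 3*x*y - 3*x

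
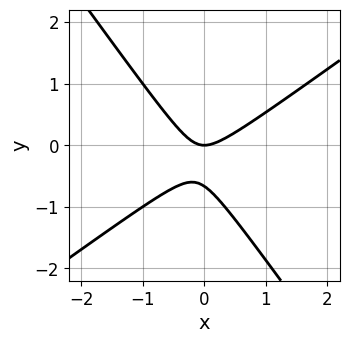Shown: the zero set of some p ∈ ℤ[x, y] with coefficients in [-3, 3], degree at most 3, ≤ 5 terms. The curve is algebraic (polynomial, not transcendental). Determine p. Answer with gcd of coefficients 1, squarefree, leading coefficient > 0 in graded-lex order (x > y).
First, the degree is 2 — no degree-1 curve has this shape.
Then, reading off the gridlines: it crosses the x-axis at the gridline x = 0; it meets the y-axis at y = 0 (among the integer gridlines).
Finally, matching integer coefficients to the picture gives p.

3*x^2 - 2*x*y - 3*y^2 - 2*y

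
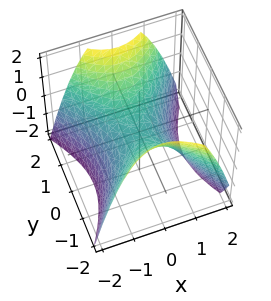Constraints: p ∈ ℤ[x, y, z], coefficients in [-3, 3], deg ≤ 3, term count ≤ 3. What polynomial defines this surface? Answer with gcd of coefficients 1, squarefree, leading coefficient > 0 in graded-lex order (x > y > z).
3*x^2 - 2*y^2 + 3*z

The degree is 2 — a hyperbolic paraboloid; a quadric.
Symmetries: the y ↦ −y reflection is a symmetry, so y appears only in even powers; the x ↦ −x reflection is a symmetry, so x appears only in even powers.
Checking where it meets the axes: it meets the y-axis at y = 0 (among the integer gridlines); one x-axis crossing is at x = 0; it meets the z-axis at z = 0 (among the integer gridlines).
The integer polynomial consistent with all of this is the stated p.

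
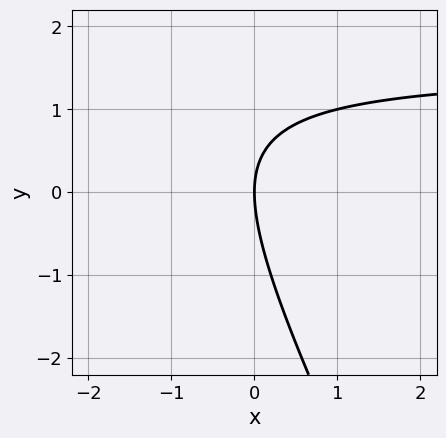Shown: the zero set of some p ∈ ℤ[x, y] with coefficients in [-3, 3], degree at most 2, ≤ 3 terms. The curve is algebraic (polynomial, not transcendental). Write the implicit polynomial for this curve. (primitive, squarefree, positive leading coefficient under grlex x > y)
1. Degree: the shape is more complex than any degree-1 curve, so deg p = 2.
2. Reading off the gridlines: one y-axis crossing is at y = 0; one x-axis crossing is at x = 0.
3. These observations pin down the coefficients.

2*x*y + y^2 - 3*x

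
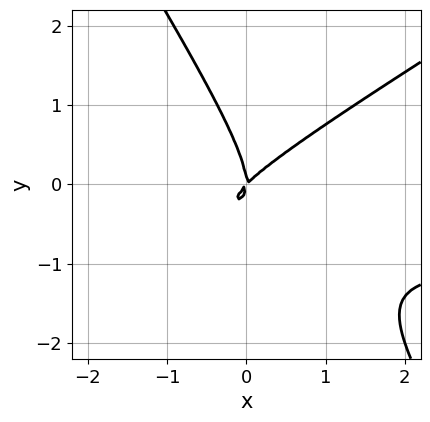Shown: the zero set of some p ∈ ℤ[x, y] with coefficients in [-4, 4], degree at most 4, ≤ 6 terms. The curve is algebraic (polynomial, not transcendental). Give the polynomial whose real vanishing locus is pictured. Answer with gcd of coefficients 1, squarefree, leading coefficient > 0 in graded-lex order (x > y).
1. Degree: no degree-2 curve has this shape, so deg p = 3.
2. Against the integer gridlines: one x-axis crossing is at x = 0; one y-axis crossing is at y = 0.
3. Solving for integer coefficients yields p as stated.

x^2*y - x*y^2 - y^3 + x^2 - x*y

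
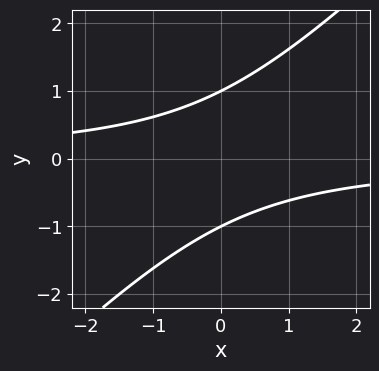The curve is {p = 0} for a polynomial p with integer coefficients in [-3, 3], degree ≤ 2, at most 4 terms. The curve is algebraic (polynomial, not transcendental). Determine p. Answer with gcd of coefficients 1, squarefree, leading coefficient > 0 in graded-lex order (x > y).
deg p = 2. The shape is more complex than any degree-1 curve.
Against the integer gridlines: among the integer gridlines, it crosses the y-axis at y ∈ {-1, 1}; the curve avoids every integer x-axis point in the box.
Matching integer coefficients to the picture gives p.

x*y - y^2 + 1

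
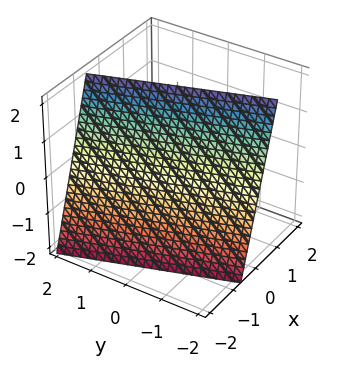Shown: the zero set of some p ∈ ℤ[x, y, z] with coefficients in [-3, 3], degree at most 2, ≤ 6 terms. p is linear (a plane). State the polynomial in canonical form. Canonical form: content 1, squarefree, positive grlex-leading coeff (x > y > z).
3*x + y - z + 2

Degree: the surface is flat (a plane), so deg p = 1.
Reading off the gridlines: one z-axis crossing is at z = 2; it crosses the y-axis at the gridline y = -2.
These observations pin down the coefficients.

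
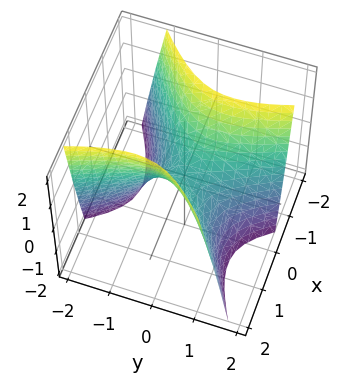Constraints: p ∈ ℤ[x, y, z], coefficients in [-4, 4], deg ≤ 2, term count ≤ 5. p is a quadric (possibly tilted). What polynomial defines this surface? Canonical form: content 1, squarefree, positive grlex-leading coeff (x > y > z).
1. deg p = 2. The shape is more complex than any degree-1 surface.
2. Against the integer gridlines: one y-axis crossing is at y = 0; it meets the x-axis at x = 0 (among the integer gridlines).
3. These observations pin down the coefficients.

3*x^2 - 3*x*y - 2*y^2 - 2*z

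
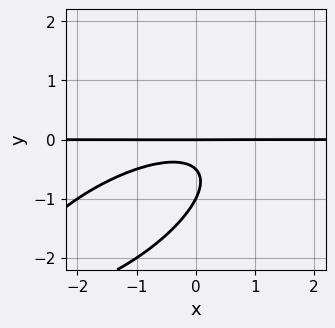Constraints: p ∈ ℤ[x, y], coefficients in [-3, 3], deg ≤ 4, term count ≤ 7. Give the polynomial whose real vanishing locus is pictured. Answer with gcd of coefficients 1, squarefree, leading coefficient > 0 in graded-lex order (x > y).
x^2*y - 2*x*y^2 + 2*y^3 + 3*y^2 + y

1. Degree: the shape is more complex than any degree-2 curve, so deg p = 3.
2. From the visible intercepts: every point of the x-axis in the box is on the curve; the y-axis gridline crossings are at y ∈ {-1, 0}.
3. Fitting integer coefficients to these (and the overall shape) gives p.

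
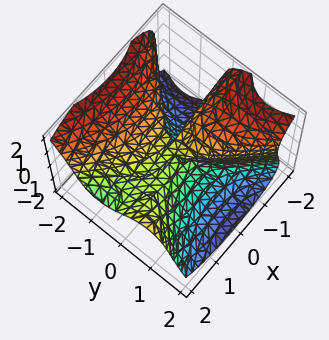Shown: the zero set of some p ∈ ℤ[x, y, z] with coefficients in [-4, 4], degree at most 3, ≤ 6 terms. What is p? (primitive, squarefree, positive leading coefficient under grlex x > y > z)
The degree is 3 — no degree-2 surface has this shape.
From the axis intercepts and sections: the visible x-axis segment lies entirely on the surface; one z-axis crossing is at z = 0.
Solving for integer coefficients yields p as stated.

x^2*y - y^3 - z^3 - x*y - x*z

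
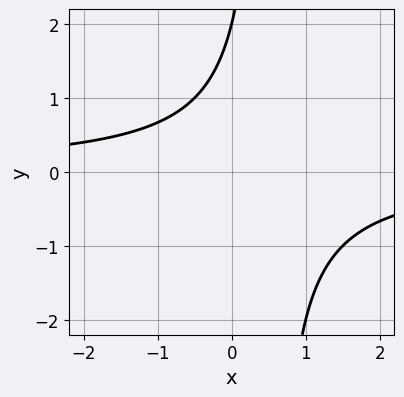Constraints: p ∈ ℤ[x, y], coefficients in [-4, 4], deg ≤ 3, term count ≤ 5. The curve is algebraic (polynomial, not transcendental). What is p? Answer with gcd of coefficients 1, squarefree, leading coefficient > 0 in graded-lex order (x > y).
2*x*y - y + 2

1. Degree: the shape is more complex than any degree-1 curve, so deg p = 2.
2. From the visible intercepts: it meets the y-axis at y = 2 (among the integer gridlines); it misses every integer gridline on the x-axis.
3. Fitting integer coefficients to these (and the overall shape) gives p.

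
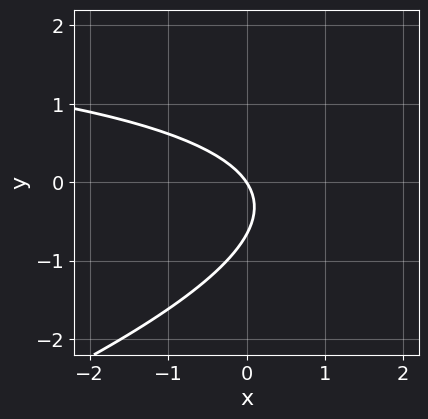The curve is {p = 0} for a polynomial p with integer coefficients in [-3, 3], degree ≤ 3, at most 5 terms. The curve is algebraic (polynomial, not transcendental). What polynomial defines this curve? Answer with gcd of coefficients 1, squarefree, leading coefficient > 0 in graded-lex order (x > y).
First, the degree is 2 — a generic line meets the curve in up to 2 points.
Next, checking where it meets the axes: one y-axis crossing is at y = 0; it crosses the x-axis at the gridline x = 0.
Finally, assembling these constraints gives the stated polynomial.

x*y - 3*y^2 - 3*x - 2*y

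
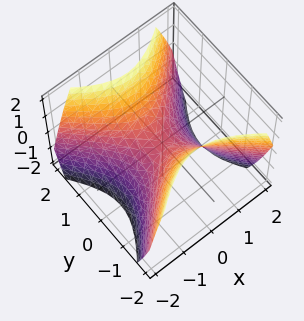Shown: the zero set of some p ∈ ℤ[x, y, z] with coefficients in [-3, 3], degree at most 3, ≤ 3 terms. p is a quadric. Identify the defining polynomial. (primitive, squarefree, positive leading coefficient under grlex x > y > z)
(a) Degree: a hyperbolic paraboloid; a quadric, so deg p = 2.
(b) Symmetries: the y ↦ −y reflection is a symmetry, so y appears only in even powers; mirror symmetry x ↦ −x ⇒ only even powers of x.
(c) Reading off the gridlines: it crosses the y-axis at the gridline y = 0; it meets the x-axis at x = 0 (among the integer gridlines); one z-axis crossing is at z = 0.
(d) These observations pin down the coefficients.

x^2 - y^2 + z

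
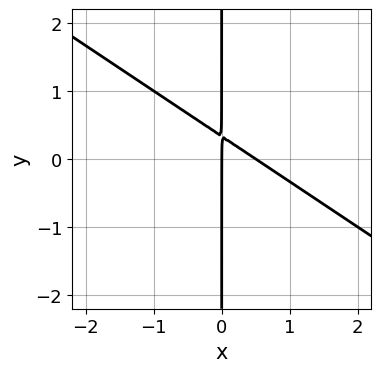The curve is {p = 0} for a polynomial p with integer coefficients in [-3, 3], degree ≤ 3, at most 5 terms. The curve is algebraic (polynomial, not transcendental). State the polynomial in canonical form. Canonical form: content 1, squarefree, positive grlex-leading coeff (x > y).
2*x^2 + 3*x*y - x

First, the degree is 2 — a generic line meets the curve in up to 2 points.
Next, from the axis intercepts and sections: it crosses the x-axis at the gridline x = 0; the visible y-axis segment lies entirely on the curve.
Finally, matching integer coefficients to the picture gives p.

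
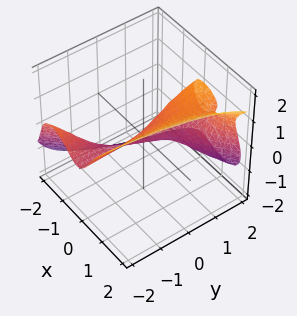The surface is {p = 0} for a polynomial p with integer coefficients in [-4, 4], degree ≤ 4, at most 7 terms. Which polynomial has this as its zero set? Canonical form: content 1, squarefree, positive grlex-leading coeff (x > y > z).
2*x^3 - 2*x^2*y - 2*z^3 + y*z + x

1. The degree is 3 — no degree-2 surface has this shape.
2. Checking where it meets the axes: one z-axis crossing is at z = 0; the visible y-axis segment lies entirely on the surface.
3. Fitting integer coefficients to these (and the overall shape) gives p.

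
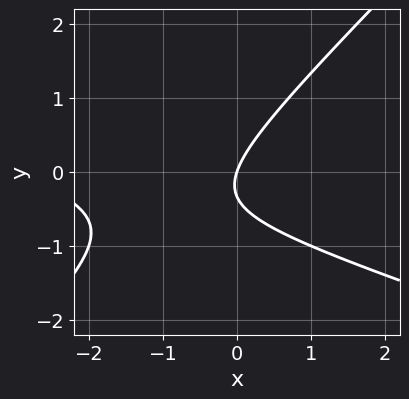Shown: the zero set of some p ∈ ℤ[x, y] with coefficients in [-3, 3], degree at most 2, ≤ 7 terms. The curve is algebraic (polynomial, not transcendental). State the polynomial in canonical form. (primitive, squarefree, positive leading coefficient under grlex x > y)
x^2 + 2*x*y - 3*y^2 + 3*x - y

The degree is 2 — the shape is more complex than any degree-1 curve.
From the visible intercepts: it crosses the y-axis at the gridline y = 0; it meets the x-axis at x = 0 (among the integer gridlines).
These observations pin down the coefficients.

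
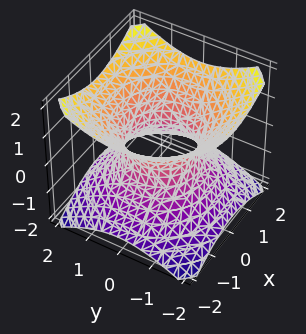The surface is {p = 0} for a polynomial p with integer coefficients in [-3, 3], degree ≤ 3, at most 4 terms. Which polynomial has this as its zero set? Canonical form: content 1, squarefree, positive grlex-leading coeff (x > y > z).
2*x^2 + 2*y^2 - 3*z^2 - 2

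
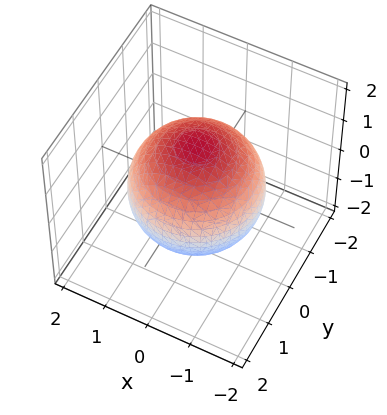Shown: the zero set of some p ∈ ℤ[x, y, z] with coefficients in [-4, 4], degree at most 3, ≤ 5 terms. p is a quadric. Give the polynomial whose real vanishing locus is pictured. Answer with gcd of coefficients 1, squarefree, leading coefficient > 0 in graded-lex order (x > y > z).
x^2 + y^2 + z^2 - 2

The degree is 2 — a closed, bounded, convex surface; a quadric.
Symmetries: the z ↦ −z reflection is a symmetry, so z appears only in even powers; the surface is invariant under rotation about z: p = q(x² + y², z).
From the visible intercepts: a circular section at z = -1 has radius exactly 1.
The integer polynomial consistent with all of this is the stated p.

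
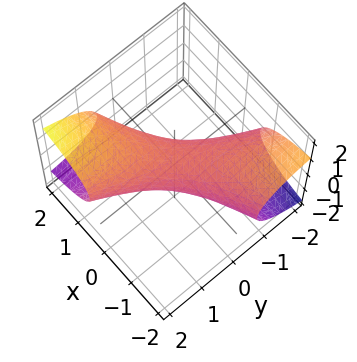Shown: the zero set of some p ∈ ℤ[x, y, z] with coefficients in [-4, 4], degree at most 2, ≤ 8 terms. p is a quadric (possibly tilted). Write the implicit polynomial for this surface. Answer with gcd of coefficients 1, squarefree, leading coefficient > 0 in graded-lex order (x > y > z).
x^2 - 3*x*y + y^2 - y*z + 3*z^2 - 1

First, deg p = 2. No degree-1 surface has this shape.
Next, from the axis intercepts and sections: among the integer gridlines, it crosses the x-axis at x ∈ {-1, 1}; among the integer gridlines, it crosses the y-axis at y ∈ {-1, 1}.
Finally, putting this together gives p.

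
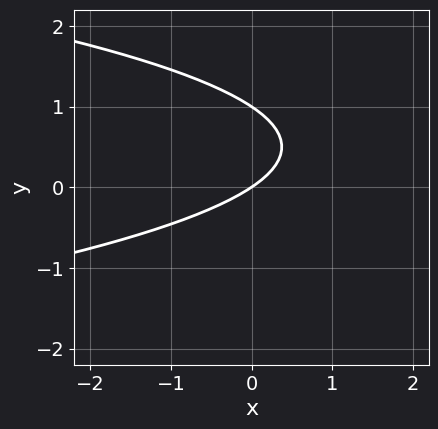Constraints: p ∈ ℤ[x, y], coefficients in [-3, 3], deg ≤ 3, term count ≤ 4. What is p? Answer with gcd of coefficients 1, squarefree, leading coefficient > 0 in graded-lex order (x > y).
(a) deg p = 2. A generic line meets the curve in up to 2 points.
(b) From the axis intercepts and sections: the y-axis gridline crossings are at y ∈ {0, 1}; one x-axis crossing is at x = 0.
(c) Putting this together gives p.

3*y^2 + 2*x - 3*y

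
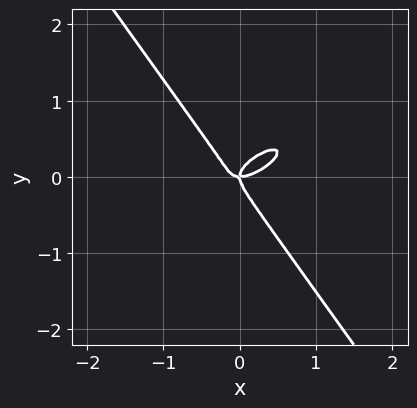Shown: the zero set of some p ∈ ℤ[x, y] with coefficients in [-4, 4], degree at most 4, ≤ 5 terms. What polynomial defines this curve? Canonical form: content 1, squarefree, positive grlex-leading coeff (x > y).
2*x^3 - 3*x^2*y + x*y^2 + 3*y^3 - x*y

The degree is 3 — no degree-2 curve has this shape.
Against the integer gridlines: it crosses the y-axis at the gridline y = 0; it meets the x-axis at x = 0 (among the integer gridlines).
Solving for integer coefficients yields p as stated.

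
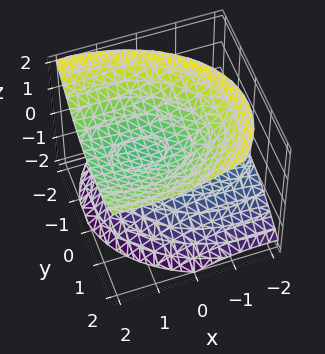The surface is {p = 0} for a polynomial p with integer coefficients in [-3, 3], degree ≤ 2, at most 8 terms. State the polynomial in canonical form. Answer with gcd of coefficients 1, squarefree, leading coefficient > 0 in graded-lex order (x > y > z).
(a) The picture has 2 separate pieces. They look like related sheets of one shape, so recover p as a whole.
(b) deg p = 2. No degree-1 surface has this shape.
(c) From the visible intercepts: no x-intercept at any integer in the box; no y-intercept at any integer in the box.
(d) Fitting integer coefficients to these (and the overall shape) gives p.

x^2 - 2*x*z + 2*y^2 - y*z - 3*z^2 + 2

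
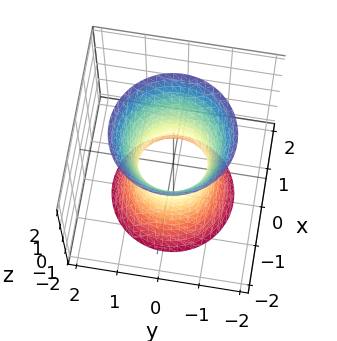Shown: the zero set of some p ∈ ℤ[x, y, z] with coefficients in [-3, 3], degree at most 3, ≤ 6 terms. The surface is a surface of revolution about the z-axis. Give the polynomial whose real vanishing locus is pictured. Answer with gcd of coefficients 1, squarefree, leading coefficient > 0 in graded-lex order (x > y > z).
First, the degree is 2 — no degree-1 surface has this shape.
Next, by symmetry, the z-axis is an axis of rotation, so x and y enter only as x² + y².
Next, against the integer gridlines: a circular section at z = -2 has radius between 1 and 2; it misses every integer gridline on the z-axis.
Finally, matching integer coefficients to the picture gives p.

3*x^2 + 3*y^2 - z^2 - 2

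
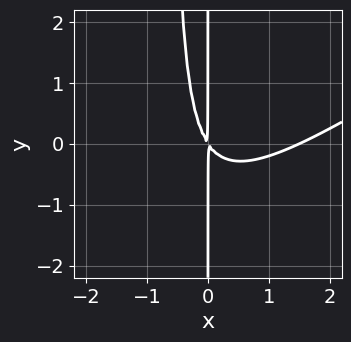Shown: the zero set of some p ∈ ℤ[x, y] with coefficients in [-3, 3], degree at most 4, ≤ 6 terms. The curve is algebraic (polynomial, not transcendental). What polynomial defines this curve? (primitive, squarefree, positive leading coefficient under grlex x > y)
2*x^3 - 3*x^2*y - 3*x^2 - 2*x*y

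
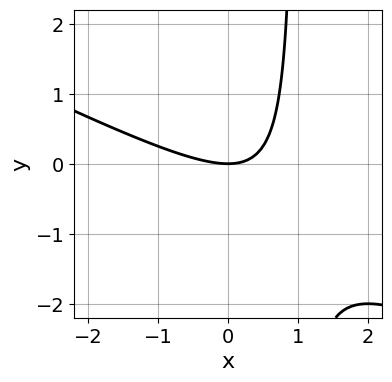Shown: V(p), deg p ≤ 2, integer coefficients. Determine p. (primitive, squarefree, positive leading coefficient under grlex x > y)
x^2 + 2*x*y - 2*y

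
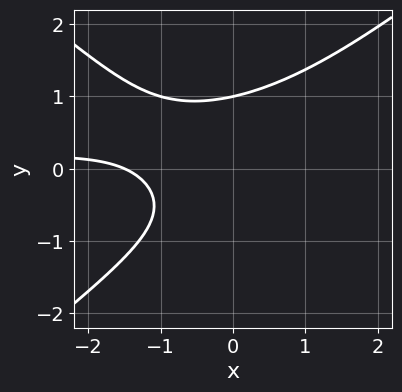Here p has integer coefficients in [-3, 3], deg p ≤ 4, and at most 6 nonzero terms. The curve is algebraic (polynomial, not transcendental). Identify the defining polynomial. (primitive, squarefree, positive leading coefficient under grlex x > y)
First, deg p = 3. No degree-2 curve has this shape.
Next, from the visible intercepts: it meets the y-axis at y = 1 (among the integer gridlines).
Finally, the integer polynomial consistent with all of this is the stated p.

2*x^2*y - 3*y^3 + 2*x + 3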